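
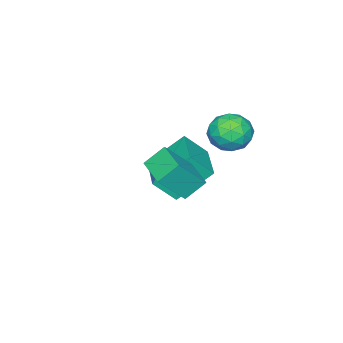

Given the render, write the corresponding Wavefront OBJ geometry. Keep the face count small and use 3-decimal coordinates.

v 1.143 1.098 0.9
v 2.12 0.534 2.158
v 0.453 1.583 1.653
v 1.431 1.018 2.911
v 2.009 2.442 0.829
v 2.987 1.877 2.087
v 1.32 2.926 1.582
v 2.297 2.362 2.84
v -2.6 -1.732 -2.064
v -3.671 -0.63 -0.59
v -1.085 -0.307 -2.028
v -2.156 0.795 -0.554
v -1.944 -2.455 -1.046
v -3.015 -1.353 0.428
v -0.429 -1.03 -1.01
v -1.5 0.072 0.464
v -2.939 1.491 1.987
v -2.316 2.034 1.426
v -1.764 1.266 3.074
v -1.141 1.809 2.513
v -1.91 2.249 2.976
v -2.635 2.388 2.304
v -1.445 0.912 2.196
v -2.17 1.051 1.524
v -1.392 1.676 1.556
v -1.68 2.503 2.037
v -2.4 0.797 2.463
v -2.688 1.624 2.944
v -2.73 1.782 1.611
v -1.35 1.518 2.889
v -1.801 1.776 3.161
v -1.435 2.096 2.831
v -2.918 1.99 2.127
v -2.552 2.31 1.797
v -2.313 2.436 2.708
v -1.528 0.99 2.703
v -1.162 1.31 2.373
v -2.645 1.204 1.669
v -2.279 1.524 1.339
v -1.767 0.864 1.792
v -1.821 1.891 1.358
v -1.131 1.759 1.997
v -1.309 1.231 1.81
v -1.736 1.313 1.415
v -1.99 2.377 1.641
v -1.3 2.245 2.28
v -1.751 2.503 2.551
v -2.178 2.585 2.156
v -1.447 2.167 1.717
v -2.78 1.055 2.22
v -2.09 0.923 2.859
v -1.902 0.715 2.344
v -2.329 0.797 1.949
v -2.949 1.541 2.503
v -2.259 1.409 3.142
v -2.344 1.987 3.085
v -2.771 2.069 2.69
v -2.633 1.133 2.783
f 2 4 1
f 5 2 1
f 1 4 3
f 3 5 1
f 2 8 4
f 6 2 5
f 6 8 2
f 4 8 3
f 7 5 3
f 3 8 7
f 7 6 5
f 8 6 7
f 10 12 9
f 13 10 9
f 9 12 11
f 11 13 9
f 10 16 12
f 14 10 13
f 14 16 10
f 12 16 11
f 15 13 11
f 11 16 15
f 15 14 13
f 16 14 15
f 17 54 33
f 54 28 57
f 33 57 22
f 54 57 33
f 17 33 29
f 33 22 34
f 29 34 18
f 33 34 29
f 17 29 38
f 29 18 39
f 38 39 24
f 29 39 38
f 17 38 50
f 38 24 53
f 50 53 27
f 38 53 50
f 17 50 54
f 50 27 58
f 54 58 28
f 50 58 54
f 18 34 45
f 34 22 48
f 45 48 26
f 34 48 45
f 22 57 35
f 57 28 56
f 35 56 21
f 57 56 35
f 28 58 55
f 58 27 51
f 55 51 19
f 58 51 55
f 27 53 52
f 53 24 40
f 52 40 23
f 53 40 52
f 24 39 44
f 39 18 41
f 44 41 25
f 39 41 44
f 20 46 32
f 46 26 47
f 32 47 21
f 46 47 32
f 20 32 30
f 32 21 31
f 30 31 19
f 32 31 30
f 20 30 37
f 30 19 36
f 37 36 23
f 30 36 37
f 20 37 42
f 37 23 43
f 42 43 25
f 37 43 42
f 20 42 46
f 42 25 49
f 46 49 26
f 42 49 46
f 21 47 35
f 47 26 48
f 35 48 22
f 47 48 35
f 19 31 55
f 31 21 56
f 55 56 28
f 31 56 55
f 23 36 52
f 36 19 51
f 52 51 27
f 36 51 52
f 25 43 44
f 43 23 40
f 44 40 24
f 43 40 44
f 26 49 45
f 49 25 41
f 45 41 18
f 49 41 45



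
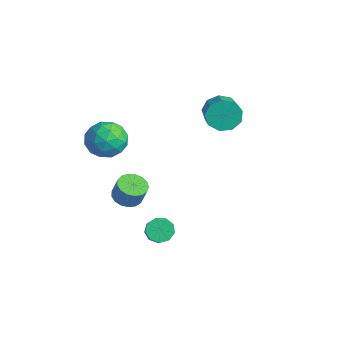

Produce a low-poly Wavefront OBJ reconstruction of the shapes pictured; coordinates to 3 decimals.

v 0.027 -1.519 -2.921
v 0.587 -1.352 -3.358
v 1.253 -1.694 -2.637
v 0.693 -1.861 -2.199
v 0.474 -0.961 -3.069
v 1.14 -1.303 -2.347
v 0.152 -0.831 -2.71
v 0.818 -1.174 -1.988
v -0.229 -1.023 -2.45
v 0.438 -1.366 -1.728
v -0.49 -1.447 -2.41
v 0.177 -1.789 -1.688
v -0.509 -1.905 -2.609
v 0.157 -2.247 -1.888
v -0.277 -2.182 -2.954
v 0.389 -2.524 -2.233
v 0.096 -2.148 -3.284
v 0.763 -2.491 -2.562
v 0.438 -1.821 -3.443
v 1.104 -2.163 -2.722
v -2.305 3.555 2.552
v -1.814 3.741 1.749
v -0.704 3.211 2.304
v -1.195 3.025 3.108
v -1.775 4.252 2.159
v -0.665 3.722 2.715
v -1.984 4.437 2.753
v -0.874 3.907 3.309
v -2.343 4.21 3.254
v -1.233 3.679 3.809
v -2.685 3.676 3.426
v -1.575 3.145 3.981
v -2.848 3.085 3.189
v -1.738 2.555 3.745
v -2.758 2.715 2.654
v -1.648 2.184 3.21
v -2.455 2.738 2.072
v -1.345 2.207 2.628
v -2.083 3.143 1.714
v -0.972 2.613 2.27
v -1.279 -2.549 -0.696
v -0.642 -2.147 -0.966
v -0.284 -2.009 0.086
v -0.921 -2.411 0.356
v -0.906 -1.875 -0.912
v -0.548 -1.737 0.14
v -1.256 -1.758 -0.808
v -0.897 -1.619 0.244
v -1.61 -1.821 -0.679
v -1.252 -1.683 0.373
v -1.889 -2.052 -0.554
v -1.531 -1.913 0.498
v -2.028 -2.396 -0.461
v -1.67 -2.258 0.591
v -1.996 -2.776 -0.422
v -1.638 -2.637 0.63
v -1.799 -3.103 -0.446
v -1.441 -2.965 0.606
v -1.483 -3.304 -0.527
v -1.125 -3.165 0.525
v -1.121 -3.332 -0.647
v -0.762 -3.193 0.405
v -0.794 -3.18 -0.778
v -0.436 -3.042 0.274
v -0.579 -2.884 -0.89
v -0.221 -2.746 0.162
v -0.524 -2.512 -0.958
v -0.166 -2.373 0.094
v -2.74 -1.931 3.344
v -2.082 -2.008 2.409
v -3.438 -3.612 2.991
v -2.78 -3.689 2.056
v -2.302 -3.716 3.097
v -1.87 -2.677 3.316
v -3.65 -2.943 2.084
v -3.218 -1.904 2.303
v -2.644 -2.633 1.631
v -1.811 -3.111 2.257
v -3.709 -2.509 3.143
v -2.876 -2.987 3.769
v -2.35 -1.822 2.908
v -3.17 -3.798 2.492
v -2.889 -3.814 3.104
v -2.502 -3.859 2.555
v -2.225 -2.215 3.441
v -1.838 -2.26 2.891
v -1.968 -3.264 3.295
v -3.682 -3.36 2.509
v -3.295 -3.405 1.959
v -3.018 -1.761 2.845
v -2.631 -1.806 2.296
v -3.552 -2.356 2.105
v -2.293 -2.235 1.901
v -2.703 -3.223 1.693
v -3.215 -2.784 1.71
v -2.961 -2.174 1.838
v -1.803 -2.515 2.269
v -2.214 -3.503 2.061
v -1.933 -3.519 2.673
v -1.679 -2.909 2.801
v -2.134 -2.883 1.811
v -3.306 -2.117 3.339
v -3.717 -3.105 3.131
v -3.841 -2.711 2.599
v -3.587 -2.101 2.727
v -2.817 -2.397 3.707
v -3.227 -3.385 3.499
v -2.559 -3.446 3.562
v -2.305 -2.836 3.69
v -3.386 -2.737 3.589
f 2 1 5
f 2 5 3
f 3 5 6
f 3 6 4
f 5 1 7
f 5 7 6
f 6 7 8
f 6 8 4
f 7 1 9
f 7 9 8
f 8 9 10
f 8 10 4
f 9 1 11
f 9 11 10
f 10 11 12
f 10 12 4
f 11 1 13
f 11 13 12
f 12 13 14
f 12 14 4
f 13 1 15
f 13 15 14
f 14 15 16
f 14 16 4
f 15 1 17
f 15 17 16
f 16 17 18
f 16 18 4
f 17 1 19
f 17 19 18
f 18 19 20
f 18 20 4
f 19 1 2
f 19 2 20
f 20 2 3
f 20 3 4
f 22 21 25
f 22 25 23
f 23 25 26
f 23 26 24
f 25 21 27
f 25 27 26
f 26 27 28
f 26 28 24
f 27 21 29
f 27 29 28
f 28 29 30
f 28 30 24
f 29 21 31
f 29 31 30
f 30 31 32
f 30 32 24
f 31 21 33
f 31 33 32
f 32 33 34
f 32 34 24
f 33 21 35
f 33 35 34
f 34 35 36
f 34 36 24
f 35 21 37
f 35 37 36
f 36 37 38
f 36 38 24
f 37 21 39
f 37 39 38
f 38 39 40
f 38 40 24
f 39 21 22
f 39 22 40
f 40 22 23
f 40 23 24
f 42 41 45
f 42 45 43
f 43 45 46
f 43 46 44
f 45 41 47
f 45 47 46
f 46 47 48
f 46 48 44
f 47 41 49
f 47 49 48
f 48 49 50
f 48 50 44
f 49 41 51
f 49 51 50
f 50 51 52
f 50 52 44
f 51 41 53
f 51 53 52
f 52 53 54
f 52 54 44
f 53 41 55
f 53 55 54
f 54 55 56
f 54 56 44
f 55 41 57
f 55 57 56
f 56 57 58
f 56 58 44
f 57 41 59
f 57 59 58
f 58 59 60
f 58 60 44
f 59 41 61
f 59 61 60
f 60 61 62
f 60 62 44
f 61 41 63
f 61 63 62
f 62 63 64
f 62 64 44
f 63 41 65
f 63 65 64
f 64 65 66
f 64 66 44
f 65 41 67
f 65 67 66
f 66 67 68
f 66 68 44
f 67 41 42
f 67 42 68
f 68 42 43
f 68 43 44
f 69 106 85
f 106 80 109
f 85 109 74
f 106 109 85
f 69 85 81
f 85 74 86
f 81 86 70
f 85 86 81
f 69 81 90
f 81 70 91
f 90 91 76
f 81 91 90
f 69 90 102
f 90 76 105
f 102 105 79
f 90 105 102
f 69 102 106
f 102 79 110
f 106 110 80
f 102 110 106
f 70 86 97
f 86 74 100
f 97 100 78
f 86 100 97
f 74 109 87
f 109 80 108
f 87 108 73
f 109 108 87
f 80 110 107
f 110 79 103
f 107 103 71
f 110 103 107
f 79 105 104
f 105 76 92
f 104 92 75
f 105 92 104
f 76 91 96
f 91 70 93
f 96 93 77
f 91 93 96
f 72 98 84
f 98 78 99
f 84 99 73
f 98 99 84
f 72 84 82
f 84 73 83
f 82 83 71
f 84 83 82
f 72 82 89
f 82 71 88
f 89 88 75
f 82 88 89
f 72 89 94
f 89 75 95
f 94 95 77
f 89 95 94
f 72 94 98
f 94 77 101
f 98 101 78
f 94 101 98
f 73 99 87
f 99 78 100
f 87 100 74
f 99 100 87
f 71 83 107
f 83 73 108
f 107 108 80
f 83 108 107
f 75 88 104
f 88 71 103
f 104 103 79
f 88 103 104
f 77 95 96
f 95 75 92
f 96 92 76
f 95 92 96
f 78 101 97
f 101 77 93
f 97 93 70
f 101 93 97



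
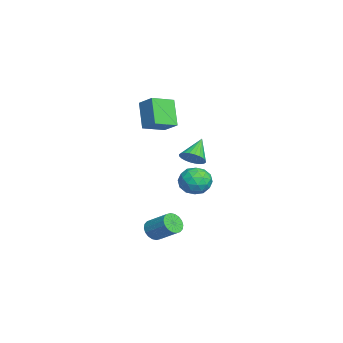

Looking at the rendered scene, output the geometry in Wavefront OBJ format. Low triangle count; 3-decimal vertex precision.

v -1.649 1.408 2.448
v -2.887 1.227 4.059
v -0.836 2.167 3.158
v -2.074 1.986 4.769
v -0.826 0.074 2.931
v -2.064 -0.107 4.542
v -0.013 0.833 3.641
v -1.251 0.652 5.252
v 2.113 2.977 1.657
v 2.615 2.785 2.289
v 0.947 3.563 2.763
v 2.708 3.089 2.225
v 2.709 3.375 2.074
v 2.62 3.602 1.861
v 2.453 3.733 1.616
v 2.235 3.749 1.377
v 1.998 3.647 1.181
v 1.778 3.444 1.058
v 1.61 3.169 1.025
v 1.518 2.865 1.089
v 1.516 2.579 1.24
v 1.605 2.352 1.454
v 1.772 2.221 1.698
v 1.99 2.205 1.937
v 2.227 2.307 2.133
v 2.447 2.51 2.257
v 0.217 4.114 -0.499
v 1.195 3.821 -0.891
v -0.455 2.559 -1.009
v 0.523 2.266 -1.401
v 0.373 2.361 -0.322
v 0.788 3.322 -0.007
v -0.048 3.058 -1.893
v 0.367 4.019 -1.578
v 1.031 3.168 -1.753
v 1.291 2.737 -0.782
v -0.551 3.643 -1.118
v -0.291 3.212 -0.147
v 0.765 4.104 -0.65
v -0.025 2.276 -1.25
v -0.113 2.332 -0.616
v 0.461 2.159 -0.846
v 0.526 3.811 -0.13
v 1.101 3.638 -0.361
v 0.617 2.78 -0.027
v -0.361 2.742 -1.539
v 0.214 2.569 -1.77
v 0.279 4.221 -1.054
v 0.853 4.048 -1.284
v 0.123 3.6 -1.873
v 1.243 3.548 -1.387
v 0.848 2.634 -1.687
v 0.513 3.099 -1.976
v 0.757 3.664 -1.791
v 1.396 3.294 -0.817
v 1.001 2.38 -1.117
v 0.913 2.436 -0.482
v 1.157 3.001 -0.297
v 1.3 2.911 -1.323
v -0.261 4 -0.783
v -0.656 3.086 -1.083
v -0.417 3.379 -1.603
v -0.173 3.944 -1.418
v -0.108 3.746 -0.213
v -0.503 2.832 -0.513
v -0.017 2.716 -0.109
v 0.227 3.281 0.076
v -0.56 3.469 -0.577
v 2.547 0.722 -3.998
v 2.915 0.148 -3.641
v 3.741 1.283 -2.665
v 3.373 1.858 -3.022
v 3.124 0.221 -3.903
v 3.95 1.357 -2.927
v 3.218 0.393 -4.183
v 4.044 1.529 -3.208
v 3.18 0.631 -4.427
v 4.006 1.767 -3.451
v 3.016 0.887 -4.586
v 3.842 2.022 -3.61
v 2.759 1.11 -4.629
v 3.585 2.245 -3.653
v 2.46 1.256 -4.546
v 3.286 2.392 -3.57
v 2.179 1.297 -4.355
v 3.005 2.432 -3.379
v 1.97 1.223 -4.093
v 2.796 2.359 -3.117
v 1.876 1.051 -3.812
v 2.702 2.187 -2.837
v 1.914 0.813 -3.569
v 2.74 1.949 -2.593
v 2.078 0.558 -3.41
v 2.904 1.693 -2.434
v 2.335 0.335 -3.367
v 3.161 1.47 -2.391
v 2.634 0.188 -3.45
v 3.46 1.324 -2.474
f 2 4 1
f 5 2 1
f 1 4 3
f 3 5 1
f 2 8 4
f 6 2 5
f 6 8 2
f 4 8 3
f 7 5 3
f 3 8 7
f 7 6 5
f 8 6 7
f 10 9 12
f 10 12 11
f 12 9 13
f 12 13 11
f 13 9 14
f 13 14 11
f 14 9 15
f 14 15 11
f 15 9 16
f 15 16 11
f 16 9 17
f 16 17 11
f 17 9 18
f 17 18 11
f 18 9 19
f 18 19 11
f 19 9 20
f 19 20 11
f 20 9 21
f 20 21 11
f 21 9 22
f 21 22 11
f 22 9 23
f 22 23 11
f 23 9 24
f 23 24 11
f 24 9 25
f 24 25 11
f 25 9 26
f 25 26 11
f 26 9 10
f 26 10 11
f 27 64 43
f 64 38 67
f 43 67 32
f 64 67 43
f 27 43 39
f 43 32 44
f 39 44 28
f 43 44 39
f 27 39 48
f 39 28 49
f 48 49 34
f 39 49 48
f 27 48 60
f 48 34 63
f 60 63 37
f 48 63 60
f 27 60 64
f 60 37 68
f 64 68 38
f 60 68 64
f 28 44 55
f 44 32 58
f 55 58 36
f 44 58 55
f 32 67 45
f 67 38 66
f 45 66 31
f 67 66 45
f 38 68 65
f 68 37 61
f 65 61 29
f 68 61 65
f 37 63 62
f 63 34 50
f 62 50 33
f 63 50 62
f 34 49 54
f 49 28 51
f 54 51 35
f 49 51 54
f 30 56 42
f 56 36 57
f 42 57 31
f 56 57 42
f 30 42 40
f 42 31 41
f 40 41 29
f 42 41 40
f 30 40 47
f 40 29 46
f 47 46 33
f 40 46 47
f 30 47 52
f 47 33 53
f 52 53 35
f 47 53 52
f 30 52 56
f 52 35 59
f 56 59 36
f 52 59 56
f 31 57 45
f 57 36 58
f 45 58 32
f 57 58 45
f 29 41 65
f 41 31 66
f 65 66 38
f 41 66 65
f 33 46 62
f 46 29 61
f 62 61 37
f 46 61 62
f 35 53 54
f 53 33 50
f 54 50 34
f 53 50 54
f 36 59 55
f 59 35 51
f 55 51 28
f 59 51 55
f 70 69 73
f 70 73 71
f 71 73 74
f 71 74 72
f 73 69 75
f 73 75 74
f 74 75 76
f 74 76 72
f 75 69 77
f 75 77 76
f 76 77 78
f 76 78 72
f 77 69 79
f 77 79 78
f 78 79 80
f 78 80 72
f 79 69 81
f 79 81 80
f 80 81 82
f 80 82 72
f 81 69 83
f 81 83 82
f 82 83 84
f 82 84 72
f 83 69 85
f 83 85 84
f 84 85 86
f 84 86 72
f 85 69 87
f 85 87 86
f 86 87 88
f 86 88 72
f 87 69 89
f 87 89 88
f 88 89 90
f 88 90 72
f 89 69 91
f 89 91 90
f 90 91 92
f 90 92 72
f 91 69 93
f 91 93 92
f 92 93 94
f 92 94 72
f 93 69 95
f 93 95 94
f 94 95 96
f 94 96 72
f 95 69 97
f 95 97 96
f 96 97 98
f 96 98 72
f 97 69 70
f 97 70 98
f 98 70 71
f 98 71 72



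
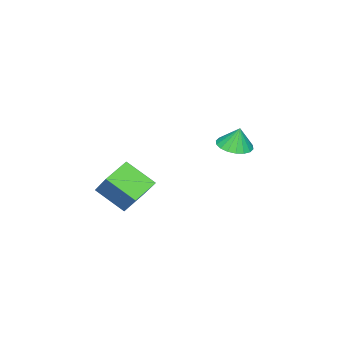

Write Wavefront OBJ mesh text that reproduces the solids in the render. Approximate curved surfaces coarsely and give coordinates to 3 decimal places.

v -2.323 2.033 -3.007
v -1.667 1.454 -2.845
v -2.397 2.267 -1.873
v -1.473 1.794 -2.903
v -1.446 2.181 -2.981
v -1.594 2.539 -3.064
v -1.886 2.797 -3.137
v -2.265 2.903 -3.183
v -2.655 2.837 -3.194
v -2.98 2.612 -3.169
v -3.174 2.272 -3.111
v -3.201 1.884 -3.033
v -3.053 1.526 -2.949
v -2.761 1.269 -2.877
v -2.382 1.162 -2.831
v -1.992 1.228 -2.819
v 2.243 0.098 -4.585
v 2.434 -1.33 -3.592
v 2.79 1.09 -3.264
v 2.98 -0.339 -2.27
v 3.62 -0.041 -5.05
v 3.81 -1.47 -4.056
v 4.166 0.95 -3.728
v 4.357 -0.478 -2.735
f 2 1 4
f 2 4 3
f 4 1 5
f 4 5 3
f 5 1 6
f 5 6 3
f 6 1 7
f 6 7 3
f 7 1 8
f 7 8 3
f 8 1 9
f 8 9 3
f 9 1 10
f 9 10 3
f 10 1 11
f 10 11 3
f 11 1 12
f 11 12 3
f 12 1 13
f 12 13 3
f 13 1 14
f 13 14 3
f 14 1 15
f 14 15 3
f 15 1 16
f 15 16 3
f 16 1 2
f 16 2 3
f 18 20 17
f 21 18 17
f 17 20 19
f 19 21 17
f 18 24 20
f 22 18 21
f 22 24 18
f 20 24 19
f 23 21 19
f 19 24 23
f 23 22 21
f 24 22 23



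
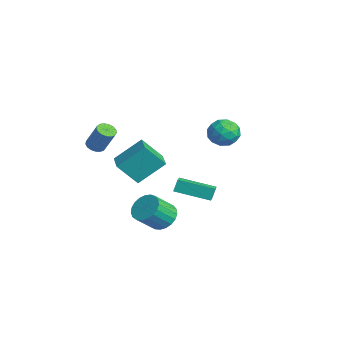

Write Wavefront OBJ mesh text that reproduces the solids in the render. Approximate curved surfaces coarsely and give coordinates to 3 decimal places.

v -3.998 -3.922 0.014
v -3.531 -4.316 -0.088
v -2.794 -3.832 1.424
v -3.262 -3.438 1.526
v -3.439 -4.063 -0.213
v -2.702 -3.579 1.298
v -3.476 -3.778 -0.287
v -2.739 -3.294 1.225
v -3.632 -3.526 -0.291
v -2.895 -3.042 1.22
v -3.872 -3.365 -0.226
v -3.136 -2.88 1.286
v -4.142 -3.331 -0.105
v -3.405 -2.847 1.406
v -4.378 -3.433 0.042
v -3.641 -2.948 1.554
v -4.527 -3.647 0.184
v -3.79 -3.162 1.695
v -4.556 -3.924 0.286
v -3.819 -3.439 1.798
v -4.456 -4.2 0.326
v -3.719 -3.716 1.838
v -4.252 -4.413 0.295
v -3.515 -3.929 1.807
v -3.99 -4.514 0.199
v -3.253 -4.03 1.711
v -3.729 -4.479 0.061
v -2.992 -3.994 1.573
v -1.154 3.79 1.124
v -0.287 3.331 1.439
v -1.993 2.369 1.361
v -1.126 1.91 1.676
v -1.563 2.639 2.258
v -1.045 3.517 2.112
v -1.235 2.183 0.688
v -0.717 3.061 0.542
v -0.337 2.338 1.169
v -0.54 2.619 2.139
v -1.74 3.081 0.661
v -1.943 3.362 1.631
v -0.647 3.685 1.261
v -1.633 2.015 1.539
v -1.89 2.443 1.882
v -1.38 2.173 2.067
v -1.092 3.795 1.656
v -0.583 3.525 1.841
v -1.333 3.118 2.323
v -1.697 2.175 0.959
v -1.188 1.905 1.144
v -0.9 3.527 0.733
v -0.39 3.257 0.918
v -0.947 2.582 0.477
v -0.167 2.832 1.287
v -0.66 1.996 1.426
v -0.724 2.157 0.846
v -0.419 2.673 0.76
v -0.286 2.997 1.857
v -0.779 2.162 1.997
v -1.036 2.59 2.339
v -0.731 3.106 2.253
v -0.315 2.413 1.699
v -1.501 3.538 0.803
v -1.994 2.703 0.943
v -1.549 2.594 0.547
v -1.244 3.11 0.461
v -1.62 3.704 1.374
v -2.113 2.868 1.513
v -1.861 3.027 2.04
v -1.556 3.543 1.954
v -1.965 3.287 1.101
v 3.523 -2.125 -2.203
v 4.388 -2.225 -2.582
v 4.742 -3.355 -1.477
v 3.877 -3.255 -1.097
v 4.448 -1.942 -2.313
v 4.803 -3.072 -1.207
v 4.349 -1.691 -2.025
v 4.704 -2.821 -0.919
v 4.107 -1.515 -1.767
v 4.461 -2.645 -0.661
v 3.763 -1.445 -1.585
v 4.118 -2.575 -0.479
v 3.378 -1.492 -1.51
v 3.733 -2.622 -0.404
v 3.018 -1.648 -1.554
v 3.373 -2.778 -0.448
v 2.746 -1.887 -1.711
v 3.1 -3.017 -0.605
v 2.607 -2.167 -1.952
v 2.962 -3.297 -0.847
v 2.627 -2.44 -2.238
v 2.982 -3.57 -1.132
v 2.802 -2.658 -2.517
v 3.156 -3.788 -1.411
v 3.101 -2.785 -2.741
v 3.456 -3.914 -1.636
v 3.473 -2.797 -2.873
v 3.828 -3.926 -1.767
v 3.854 -2.693 -2.889
v 4.209 -3.822 -1.783
v 4.178 -2.49 -2.786
v 4.532 -3.62 -1.68
v -2.185 -3.323 -0.288
v -2.02 -1.739 1.081
v -1.909 -2.17 -1.655
v -1.743 -0.586 -0.286
v -0.757 -3.554 -0.194
v -0.591 -1.97 1.175
v -0.48 -2.401 -1.561
v -0.315 -0.817 -0.192
v 2.307 -1.094 -0.814
v 2.177 -0.809 -0.045
v 3.262 0.738 -1.332
v 3.132 1.023 -0.563
v 3.028 -1.403 -0.577
v 2.898 -1.118 0.192
v 3.983 0.429 -1.095
v 3.853 0.714 -0.326
f 2 1 5
f 2 5 3
f 3 5 6
f 3 6 4
f 5 1 7
f 5 7 6
f 6 7 8
f 6 8 4
f 7 1 9
f 7 9 8
f 8 9 10
f 8 10 4
f 9 1 11
f 9 11 10
f 10 11 12
f 10 12 4
f 11 1 13
f 11 13 12
f 12 13 14
f 12 14 4
f 13 1 15
f 13 15 14
f 14 15 16
f 14 16 4
f 15 1 17
f 15 17 16
f 16 17 18
f 16 18 4
f 17 1 19
f 17 19 18
f 18 19 20
f 18 20 4
f 19 1 21
f 19 21 20
f 20 21 22
f 20 22 4
f 21 1 23
f 21 23 22
f 22 23 24
f 22 24 4
f 23 1 25
f 23 25 24
f 24 25 26
f 24 26 4
f 25 1 27
f 25 27 26
f 26 27 28
f 26 28 4
f 27 1 2
f 27 2 28
f 28 2 3
f 28 3 4
f 29 66 45
f 66 40 69
f 45 69 34
f 66 69 45
f 29 45 41
f 45 34 46
f 41 46 30
f 45 46 41
f 29 41 50
f 41 30 51
f 50 51 36
f 41 51 50
f 29 50 62
f 50 36 65
f 62 65 39
f 50 65 62
f 29 62 66
f 62 39 70
f 66 70 40
f 62 70 66
f 30 46 57
f 46 34 60
f 57 60 38
f 46 60 57
f 34 69 47
f 69 40 68
f 47 68 33
f 69 68 47
f 40 70 67
f 70 39 63
f 67 63 31
f 70 63 67
f 39 65 64
f 65 36 52
f 64 52 35
f 65 52 64
f 36 51 56
f 51 30 53
f 56 53 37
f 51 53 56
f 32 58 44
f 58 38 59
f 44 59 33
f 58 59 44
f 32 44 42
f 44 33 43
f 42 43 31
f 44 43 42
f 32 42 49
f 42 31 48
f 49 48 35
f 42 48 49
f 32 49 54
f 49 35 55
f 54 55 37
f 49 55 54
f 32 54 58
f 54 37 61
f 58 61 38
f 54 61 58
f 33 59 47
f 59 38 60
f 47 60 34
f 59 60 47
f 31 43 67
f 43 33 68
f 67 68 40
f 43 68 67
f 35 48 64
f 48 31 63
f 64 63 39
f 48 63 64
f 37 55 56
f 55 35 52
f 56 52 36
f 55 52 56
f 38 61 57
f 61 37 53
f 57 53 30
f 61 53 57
f 72 71 75
f 72 75 73
f 73 75 76
f 73 76 74
f 75 71 77
f 75 77 76
f 76 77 78
f 76 78 74
f 77 71 79
f 77 79 78
f 78 79 80
f 78 80 74
f 79 71 81
f 79 81 80
f 80 81 82
f 80 82 74
f 81 71 83
f 81 83 82
f 82 83 84
f 82 84 74
f 83 71 85
f 83 85 84
f 84 85 86
f 84 86 74
f 85 71 87
f 85 87 86
f 86 87 88
f 86 88 74
f 87 71 89
f 87 89 88
f 88 89 90
f 88 90 74
f 89 71 91
f 89 91 90
f 90 91 92
f 90 92 74
f 91 71 93
f 91 93 92
f 92 93 94
f 92 94 74
f 93 71 95
f 93 95 94
f 94 95 96
f 94 96 74
f 95 71 97
f 95 97 96
f 96 97 98
f 96 98 74
f 97 71 99
f 97 99 98
f 98 99 100
f 98 100 74
f 99 71 101
f 99 101 100
f 100 101 102
f 100 102 74
f 101 71 72
f 101 72 102
f 102 72 73
f 102 73 74
f 104 106 103
f 107 104 103
f 103 106 105
f 105 107 103
f 104 110 106
f 108 104 107
f 108 110 104
f 106 110 105
f 109 107 105
f 105 110 109
f 109 108 107
f 110 108 109
f 112 114 111
f 115 112 111
f 111 114 113
f 113 115 111
f 112 118 114
f 116 112 115
f 116 118 112
f 114 118 113
f 117 115 113
f 113 118 117
f 117 116 115
f 118 116 117



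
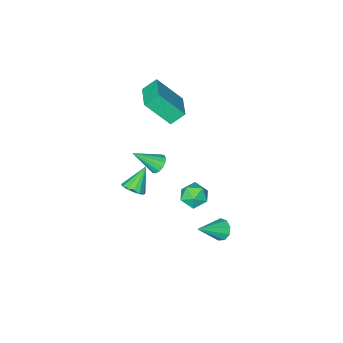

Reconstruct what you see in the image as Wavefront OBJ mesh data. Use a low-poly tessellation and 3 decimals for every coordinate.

v -2.976 3.739 -3.61
v -2.587 4.001 -4.157
v -1.404 3.621 -2.55
v -2.75 4.37 -3.874
v -3.019 4.444 -3.468
v -3.267 4.188 -3.128
v -3.379 3.722 -3.014
v -3.303 3.264 -3.179
v -3.073 3.029 -3.546
v -2.798 3.126 -3.943
v -2.606 3.51 -4.184
v -1.41 -2.462 -4.23
v -0.955 -3.012 -3.941
v -2.53 -2.718 -2.95
v -0.832 -2.675 -3.767
v -0.865 -2.281 -3.716
v -1.043 -1.936 -3.803
v -1.32 -1.731 -4.005
v -1.62 -1.722 -4.266
v -1.864 -1.912 -4.518
v -1.987 -2.249 -4.693
v -1.954 -2.643 -4.743
v -1.776 -2.988 -4.656
v -1.499 -3.193 -4.455
v -1.199 -3.202 -4.193
v -1.069 0.494 1.143
v -0.716 0.294 0.635
v 0.129 -0.274 2.277
v -0.594 0.598 0.712
v -0.599 0.874 0.904
v -0.73 1.048 1.16
v -0.952 1.074 1.412
v -1.205 0.944 1.591
v -1.422 0.694 1.651
v -1.544 0.39 1.574
v -1.539 0.114 1.382
v -1.408 -0.06 1.125
v -1.186 -0.086 0.874
v -0.933 0.044 0.694
v -2.978 -3.603 3.527
v -3.759 -3.282 4.248
v -4.021 -2.54 1.922
v -4.802 -2.218 2.642
v -2.018 -2.102 3.898
v -2.799 -1.78 4.618
v -3.061 -1.038 2.292
v -3.842 -0.717 3.013
v -1.395 4.447 0.942
v -0.662 4.192 0.52
v -1.598 3.108 1.4
v -0.865 2.853 0.978
v -0.807 3.378 1.686
v -0.682 4.205 1.403
v -1.578 3.095 0.517
v -1.453 3.922 0.234
v -0.776 3.356 0.257
v -0.299 3.531 0.98
v -1.961 3.769 0.94
v -1.484 3.944 1.663
f 2 1 4
f 2 4 3
f 4 1 5
f 4 5 3
f 5 1 6
f 5 6 3
f 6 1 7
f 6 7 3
f 7 1 8
f 7 8 3
f 8 1 9
f 8 9 3
f 9 1 10
f 9 10 3
f 10 1 11
f 10 11 3
f 11 1 2
f 11 2 3
f 13 12 15
f 13 15 14
f 15 12 16
f 15 16 14
f 16 12 17
f 16 17 14
f 17 12 18
f 17 18 14
f 18 12 19
f 18 19 14
f 19 12 20
f 19 20 14
f 20 12 21
f 20 21 14
f 21 12 22
f 21 22 14
f 22 12 23
f 22 23 14
f 23 12 24
f 23 24 14
f 24 12 25
f 24 25 14
f 25 12 13
f 25 13 14
f 27 26 29
f 27 29 28
f 29 26 30
f 29 30 28
f 30 26 31
f 30 31 28
f 31 26 32
f 31 32 28
f 32 26 33
f 32 33 28
f 33 26 34
f 33 34 28
f 34 26 35
f 34 35 28
f 35 26 36
f 35 36 28
f 36 26 37
f 36 37 28
f 37 26 38
f 37 38 28
f 38 26 39
f 38 39 28
f 39 26 27
f 39 27 28
f 41 43 40
f 44 41 40
f 40 43 42
f 42 44 40
f 41 47 43
f 45 41 44
f 45 47 41
f 43 47 42
f 46 44 42
f 42 47 46
f 46 45 44
f 47 45 46
f 48 59 53
f 48 53 49
f 48 49 55
f 48 55 58
f 48 58 59
f 49 53 57
f 53 59 52
f 59 58 50
f 58 55 54
f 55 49 56
f 51 57 52
f 51 52 50
f 51 50 54
f 51 54 56
f 51 56 57
f 52 57 53
f 50 52 59
f 54 50 58
f 56 54 55
f 57 56 49



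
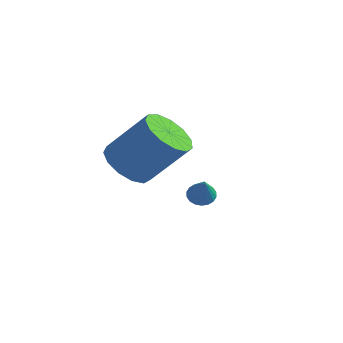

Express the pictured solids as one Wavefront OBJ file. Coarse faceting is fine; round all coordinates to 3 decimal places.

v 1.328 1.57 -3.028
v 1.769 1.72 -3.258
v 2.092 0.97 -1.952
v 1.718 1.9 -3.122
v 1.59 2.014 -2.967
v 1.41 2.041 -2.824
v 1.214 1.975 -2.722
v 1.04 1.828 -2.68
v 0.923 1.63 -2.707
v 0.886 1.42 -2.798
v 0.937 1.24 -2.934
v 1.065 1.126 -3.089
v 1.245 1.099 -3.232
v 1.441 1.166 -3.334
v 1.615 1.312 -3.376
v 1.732 1.51 -3.349
v 2.033 -2.397 -0.11
v 2.597 -1.917 -0.766
v 3.712 -1.123 0.773
v 3.147 -1.603 1.43
v 2.177 -1.573 -0.639
v 3.291 -0.779 0.9
v 1.71 -1.491 -0.344
v 2.825 -0.697 1.195
v 1.347 -1.696 0.026
v 2.461 -0.902 1.565
v 1.2 -2.124 0.352
v 2.315 -1.33 1.892
v 1.319 -2.639 0.532
v 2.433 -1.845 2.072
v 1.664 -3.077 0.508
v 2.778 -2.282 2.048
v 2.126 -3.299 0.288
v 3.24 -2.504 1.828
v 2.558 -3.235 -0.058
v 3.673 -2.44 1.481
v 2.824 -2.905 -0.421
v 3.939 -2.11 1.119
v 2.838 -2.413 -0.685
v 3.953 -1.619 0.855
f 2 1 4
f 2 4 3
f 4 1 5
f 4 5 3
f 5 1 6
f 5 6 3
f 6 1 7
f 6 7 3
f 7 1 8
f 7 8 3
f 8 1 9
f 8 9 3
f 9 1 10
f 9 10 3
f 10 1 11
f 10 11 3
f 11 1 12
f 11 12 3
f 12 1 13
f 12 13 3
f 13 1 14
f 13 14 3
f 14 1 15
f 14 15 3
f 15 1 16
f 15 16 3
f 16 1 2
f 16 2 3
f 18 17 21
f 18 21 19
f 19 21 22
f 19 22 20
f 21 17 23
f 21 23 22
f 22 23 24
f 22 24 20
f 23 17 25
f 23 25 24
f 24 25 26
f 24 26 20
f 25 17 27
f 25 27 26
f 26 27 28
f 26 28 20
f 27 17 29
f 27 29 28
f 28 29 30
f 28 30 20
f 29 17 31
f 29 31 30
f 30 31 32
f 30 32 20
f 31 17 33
f 31 33 32
f 32 33 34
f 32 34 20
f 33 17 35
f 33 35 34
f 34 35 36
f 34 36 20
f 35 17 37
f 35 37 36
f 36 37 38
f 36 38 20
f 37 17 39
f 37 39 38
f 38 39 40
f 38 40 20
f 39 17 18
f 39 18 40
f 40 18 19
f 40 19 20



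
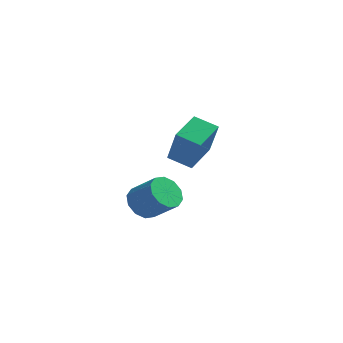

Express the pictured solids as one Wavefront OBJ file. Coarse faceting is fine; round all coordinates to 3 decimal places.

v 1.59 2.74 -2.512
v 2.09 2.214 -1.12
v 1.804 3.992 -2.116
v 2.304 3.466 -0.724
v 2.496 2.694 -2.856
v 2.996 2.168 -1.464
v 2.71 3.946 -2.46
v 3.21 3.42 -1.068
v 2.014 -0.714 -3.055
v 2.439 -0.789 -3.593
v 3.351 -1.001 -2.843
v 2.926 -0.926 -2.305
v 2.441 -0.378 -3.48
v 3.354 -0.59 -2.73
v 2.28 -0.095 -3.204
v 3.193 -0.308 -2.454
v 2.018 -0.049 -2.871
v 2.93 -0.261 -2.121
v 1.754 -0.256 -2.609
v 2.666 -0.469 -1.859
v 1.589 -0.639 -2.517
v 2.501 -0.851 -1.767
v 1.586 -1.05 -2.63
v 2.499 -1.262 -1.88
v 1.747 -1.332 -2.906
v 2.66 -1.545 -2.156
v 2.01 -1.379 -3.239
v 2.922 -1.591 -2.489
v 2.274 -1.171 -3.501
v 3.186 -1.384 -2.751
f 2 4 1
f 5 2 1
f 1 4 3
f 3 5 1
f 2 8 4
f 6 2 5
f 6 8 2
f 4 8 3
f 7 5 3
f 3 8 7
f 7 6 5
f 8 6 7
f 10 9 13
f 10 13 11
f 11 13 14
f 11 14 12
f 13 9 15
f 13 15 14
f 14 15 16
f 14 16 12
f 15 9 17
f 15 17 16
f 16 17 18
f 16 18 12
f 17 9 19
f 17 19 18
f 18 19 20
f 18 20 12
f 19 9 21
f 19 21 20
f 20 21 22
f 20 22 12
f 21 9 23
f 21 23 22
f 22 23 24
f 22 24 12
f 23 9 25
f 23 25 24
f 24 25 26
f 24 26 12
f 25 9 27
f 25 27 26
f 26 27 28
f 26 28 12
f 27 9 29
f 27 29 28
f 28 29 30
f 28 30 12
f 29 9 10
f 29 10 30
f 30 10 11
f 30 11 12



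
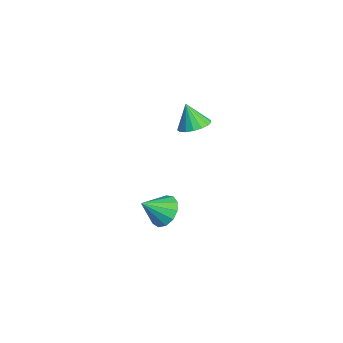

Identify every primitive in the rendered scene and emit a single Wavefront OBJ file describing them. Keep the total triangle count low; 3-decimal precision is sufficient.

v 3.597 2.787 2.997
v 4.424 2.476 3.319
v 2.963 2.513 4.363
v 4.431 2.916 3.411
v 4.248 3.327 3.408
v 3.915 3.614 3.311
v 3.51 3.712 3.142
v 3.124 3.597 2.94
v 2.847 3.298 2.752
v 2.742 2.881 2.619
v 2.832 2.442 2.573
v 3.098 2.083 2.624
v 3.478 1.885 2.761
v 3.885 1.894 2.952
v 4.227 2.107 3.153
v 3.741 1.064 -3.73
v 4.746 0.846 -4.025
v 3.779 -0.244 -2.63
v 4.784 1.234 -3.565
v 4.491 1.568 -3.158
v 3.96 1.742 -2.932
v 3.359 1.701 -2.96
v 2.879 1.458 -3.232
v 2.673 1.089 -3.663
v 2.806 0.713 -4.115
v 3.235 0.448 -4.445
v 3.825 0.379 -4.548
v 4.388 0.527 -4.391
f 2 1 4
f 2 4 3
f 4 1 5
f 4 5 3
f 5 1 6
f 5 6 3
f 6 1 7
f 6 7 3
f 7 1 8
f 7 8 3
f 8 1 9
f 8 9 3
f 9 1 10
f 9 10 3
f 10 1 11
f 10 11 3
f 11 1 12
f 11 12 3
f 12 1 13
f 12 13 3
f 13 1 14
f 13 14 3
f 14 1 15
f 14 15 3
f 15 1 2
f 15 2 3
f 17 16 19
f 17 19 18
f 19 16 20
f 19 20 18
f 20 16 21
f 20 21 18
f 21 16 22
f 21 22 18
f 22 16 23
f 22 23 18
f 23 16 24
f 23 24 18
f 24 16 25
f 24 25 18
f 25 16 26
f 25 26 18
f 26 16 27
f 26 27 18
f 27 16 28
f 27 28 18
f 28 16 17
f 28 17 18



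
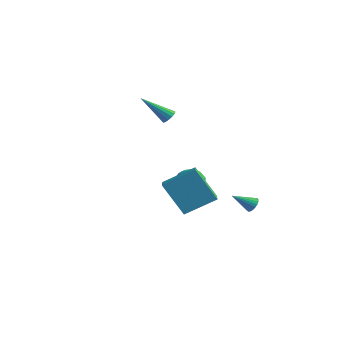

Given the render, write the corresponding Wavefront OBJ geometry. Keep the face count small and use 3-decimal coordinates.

v 2.172 -2.972 1.041
v 3.21 -1.641 1.978
v 1.218 -1.934 0.625
v 2.256 -0.603 1.562
v 3.344 -2.617 -0.762
v 4.382 -1.286 0.175
v 2.39 -1.579 -1.178
v 3.428 -0.248 -0.241
v 2.809 3.291 -2.269
v 3.185 3.298 -1.925
v 2.131 2.389 -1.511
v 3.058 3.453 -1.855
v 2.888 3.579 -1.856
v 2.704 3.656 -1.929
v 2.539 3.67 -2.061
v 2.42 3.618 -2.229
v 2.369 3.509 -2.404
v 2.393 3.363 -2.556
v 2.49 3.204 -2.658
v 2.642 3.061 -2.693
v 2.823 2.957 -2.654
v 3.001 2.91 -2.55
v 3.147 2.93 -2.397
v 3.234 3.012 -2.221
v 3.247 3.142 -2.055
v -1.058 3.636 -1.452
v -0.72 3.2 -2.155
v -1.7 2.42 -1.005
v -1.362 1.984 -1.708
v -0.822 2.266 -1.055
v -0.424 3.017 -1.331
v -1.996 2.603 -1.829
v -1.598 3.354 -2.105
v -1.299 2.561 -2.388
v -0.574 2.353 -1.909
v -1.846 3.267 -1.251
v -1.121 3.059 -0.772
v -0.832 3.525 -1.842
v -1.588 2.095 -1.318
v -1.27 2.261 -0.934
v -1.071 2.004 -1.347
v -0.658 3.418 -1.358
v -0.46 3.161 -1.771
v -0.52 2.612 -1.125
v -1.96 2.459 -1.389
v -1.762 2.202 -1.802
v -1.349 3.616 -1.813
v -1.15 3.359 -2.226
v -1.9 3.008 -2.035
v -0.974 2.893 -2.392
v -1.352 2.178 -2.13
v -1.724 2.542 -2.201
v -1.491 2.984 -2.363
v -0.548 2.77 -2.111
v -0.926 2.056 -1.849
v -0.608 2.221 -1.465
v -0.374 2.663 -1.627
v -0.889 2.395 -2.248
v -1.494 3.564 -1.311
v -1.872 2.85 -1.049
v -2.046 2.957 -1.533
v -1.812 3.399 -1.695
v -1.068 3.442 -1.03
v -1.446 2.727 -0.768
v -0.929 2.636 -0.797
v -0.696 3.078 -0.959
v -1.531 3.225 -0.912
v -3.231 3.293 2.544
v -2.978 3.525 2.921
v -4.369 2.267 3.936
v -3.184 3.682 2.869
v -3.402 3.736 2.73
v -3.574 3.67 2.541
v -3.655 3.504 2.353
v -3.621 3.28 2.216
v -3.484 3.061 2.166
v -3.278 2.903 2.218
v -3.06 2.85 2.357
v -2.888 2.915 2.546
v -2.808 3.082 2.735
v -2.841 3.305 2.872
f 2 4 1
f 5 2 1
f 1 4 3
f 3 5 1
f 2 8 4
f 6 2 5
f 6 8 2
f 4 8 3
f 7 5 3
f 3 8 7
f 7 6 5
f 8 6 7
f 10 9 12
f 10 12 11
f 12 9 13
f 12 13 11
f 13 9 14
f 13 14 11
f 14 9 15
f 14 15 11
f 15 9 16
f 15 16 11
f 16 9 17
f 16 17 11
f 17 9 18
f 17 18 11
f 18 9 19
f 18 19 11
f 19 9 20
f 19 20 11
f 20 9 21
f 20 21 11
f 21 9 22
f 21 22 11
f 22 9 23
f 22 23 11
f 23 9 24
f 23 24 11
f 24 9 25
f 24 25 11
f 25 9 10
f 25 10 11
f 26 63 42
f 63 37 66
f 42 66 31
f 63 66 42
f 26 42 38
f 42 31 43
f 38 43 27
f 42 43 38
f 26 38 47
f 38 27 48
f 47 48 33
f 38 48 47
f 26 47 59
f 47 33 62
f 59 62 36
f 47 62 59
f 26 59 63
f 59 36 67
f 63 67 37
f 59 67 63
f 27 43 54
f 43 31 57
f 54 57 35
f 43 57 54
f 31 66 44
f 66 37 65
f 44 65 30
f 66 65 44
f 37 67 64
f 67 36 60
f 64 60 28
f 67 60 64
f 36 62 61
f 62 33 49
f 61 49 32
f 62 49 61
f 33 48 53
f 48 27 50
f 53 50 34
f 48 50 53
f 29 55 41
f 55 35 56
f 41 56 30
f 55 56 41
f 29 41 39
f 41 30 40
f 39 40 28
f 41 40 39
f 29 39 46
f 39 28 45
f 46 45 32
f 39 45 46
f 29 46 51
f 46 32 52
f 51 52 34
f 46 52 51
f 29 51 55
f 51 34 58
f 55 58 35
f 51 58 55
f 30 56 44
f 56 35 57
f 44 57 31
f 56 57 44
f 28 40 64
f 40 30 65
f 64 65 37
f 40 65 64
f 32 45 61
f 45 28 60
f 61 60 36
f 45 60 61
f 34 52 53
f 52 32 49
f 53 49 33
f 52 49 53
f 35 58 54
f 58 34 50
f 54 50 27
f 58 50 54
f 69 68 71
f 69 71 70
f 71 68 72
f 71 72 70
f 72 68 73
f 72 73 70
f 73 68 74
f 73 74 70
f 74 68 75
f 74 75 70
f 75 68 76
f 75 76 70
f 76 68 77
f 76 77 70
f 77 68 78
f 77 78 70
f 78 68 79
f 78 79 70
f 79 68 80
f 79 80 70
f 80 68 81
f 80 81 70
f 81 68 69
f 81 69 70



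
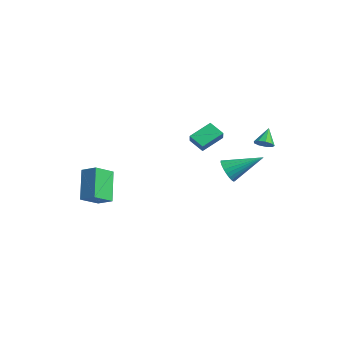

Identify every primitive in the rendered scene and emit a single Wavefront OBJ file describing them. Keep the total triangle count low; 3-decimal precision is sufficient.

v 1.013 2.564 -0.581
v 1.589 2.589 -1.15
v 1.967 4.236 0.461
v 1.375 2.787 -1.271
v 1.105 2.951 -1.287
v 0.821 3.056 -1.195
v 0.566 3.086 -1.01
v 0.38 3.036 -0.76
v 0.29 2.915 -0.483
v 0.309 2.74 -0.22
v 0.436 2.538 -0.013
v 0.651 2.34 0.108
v 0.921 2.176 0.124
v 1.205 2.071 0.033
v 1.459 2.041 -0.152
v 1.646 2.091 -0.402
v 1.736 2.212 -0.68
v 1.716 2.387 -0.942
v 3.826 3.083 2.433
v 4.195 3.51 2.349
v 3.334 3.677 3.287
v 3.877 3.563 2.129
v 3.535 3.392 2.052
v 3.33 3.076 2.153
v 3.356 2.764 2.385
v 3.603 2.601 2.64
v 3.953 2.664 2.798
v 4.244 2.923 2.786
v 4.34 3.257 2.608
v -3.643 -2.856 -1.494
v -3.377 -4.063 -0.796
v -2.792 -2.418 -1.063
v -2.525 -3.626 -0.365
v -2.475 -3.534 -3.115
v -2.208 -4.742 -2.417
v -1.623 -3.097 -2.684
v -1.357 -4.304 -1.986
v 0.777 1.13 1.155
v -0.041 0.804 1.689
v 0.705 2.438 1.843
v -0.113 2.113 2.376
v 1.273 0.847 1.744
v 0.455 0.522 2.277
v 1.201 2.156 2.431
v 0.383 1.83 2.965
f 2 1 4
f 2 4 3
f 4 1 5
f 4 5 3
f 5 1 6
f 5 6 3
f 6 1 7
f 6 7 3
f 7 1 8
f 7 8 3
f 8 1 9
f 8 9 3
f 9 1 10
f 9 10 3
f 10 1 11
f 10 11 3
f 11 1 12
f 11 12 3
f 12 1 13
f 12 13 3
f 13 1 14
f 13 14 3
f 14 1 15
f 14 15 3
f 15 1 16
f 15 16 3
f 16 1 17
f 16 17 3
f 17 1 18
f 17 18 3
f 18 1 2
f 18 2 3
f 20 19 22
f 20 22 21
f 22 19 23
f 22 23 21
f 23 19 24
f 23 24 21
f 24 19 25
f 24 25 21
f 25 19 26
f 25 26 21
f 26 19 27
f 26 27 21
f 27 19 28
f 27 28 21
f 28 19 29
f 28 29 21
f 29 19 20
f 29 20 21
f 31 33 30
f 34 31 30
f 30 33 32
f 32 34 30
f 31 37 33
f 35 31 34
f 35 37 31
f 33 37 32
f 36 34 32
f 32 37 36
f 36 35 34
f 37 35 36
f 39 41 38
f 42 39 38
f 38 41 40
f 40 42 38
f 39 45 41
f 43 39 42
f 43 45 39
f 41 45 40
f 44 42 40
f 40 45 44
f 44 43 42
f 45 43 44



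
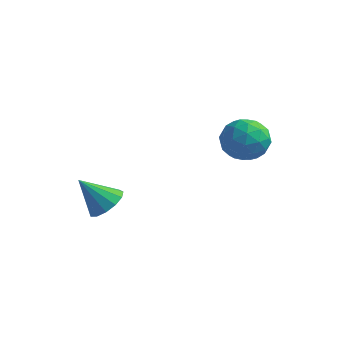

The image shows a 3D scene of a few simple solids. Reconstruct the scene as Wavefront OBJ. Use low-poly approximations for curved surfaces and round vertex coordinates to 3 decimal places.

v -3.372 -2.068 -1.996
v -2.89 -1.586 -1.472
v -4.368 -2.432 -0.744
v -3.228 -1.292 -1.655
v -3.612 -1.244 -1.947
v -3.92 -1.458 -2.254
v -4.054 -1.865 -2.479
v -3.971 -2.338 -2.551
v -3.699 -2.724 -2.446
v -3.322 -2.903 -2.198
v -2.962 -2.816 -1.886
v -2.732 -2.492 -1.609
v -2.705 -2.034 -1.454
v 1.331 1.709 1.709
v 2.007 0.922 1.539
v 0.113 0.838 0.901
v 0.789 0.051 0.731
v 0.452 0.253 1.706
v 1.204 0.791 2.206
v 0.916 0.969 0.234
v 1.668 1.507 0.734
v 1.751 0.464 0.628
v 1.464 0.022 1.538
v 0.656 1.738 0.902
v 0.369 1.296 1.812
v 1.775 1.392 1.695
v 0.345 0.368 0.745
v 0.146 0.486 1.318
v 0.543 0.024 1.219
v 1.304 1.315 2.087
v 1.701 0.853 1.987
v 0.787 0.459 2.085
v 0.419 0.907 0.453
v 0.816 0.445 0.353
v 1.577 1.736 1.221
v 1.974 1.274 1.122
v 1.333 1.301 0.355
v 2.022 0.661 1.06
v 1.307 0.148 0.585
v 1.381 0.688 0.293
v 1.823 1.005 0.586
v 1.854 0.401 1.594
v 1.138 -0.112 1.119
v 0.94 0.007 1.693
v 1.382 0.324 1.986
v 1.703 0.131 1.059
v 0.982 1.872 1.321
v 0.266 1.359 0.846
v 0.738 1.436 0.454
v 1.18 1.753 0.747
v 0.813 1.612 1.855
v 0.098 1.099 1.38
v 0.297 0.755 1.854
v 0.739 1.072 2.147
v 0.417 1.629 1.381
f 2 1 4
f 2 4 3
f 4 1 5
f 4 5 3
f 5 1 6
f 5 6 3
f 6 1 7
f 6 7 3
f 7 1 8
f 7 8 3
f 8 1 9
f 8 9 3
f 9 1 10
f 9 10 3
f 10 1 11
f 10 11 3
f 11 1 12
f 11 12 3
f 12 1 13
f 12 13 3
f 13 1 2
f 13 2 3
f 14 51 30
f 51 25 54
f 30 54 19
f 51 54 30
f 14 30 26
f 30 19 31
f 26 31 15
f 30 31 26
f 14 26 35
f 26 15 36
f 35 36 21
f 26 36 35
f 14 35 47
f 35 21 50
f 47 50 24
f 35 50 47
f 14 47 51
f 47 24 55
f 51 55 25
f 47 55 51
f 15 31 42
f 31 19 45
f 42 45 23
f 31 45 42
f 19 54 32
f 54 25 53
f 32 53 18
f 54 53 32
f 25 55 52
f 55 24 48
f 52 48 16
f 55 48 52
f 24 50 49
f 50 21 37
f 49 37 20
f 50 37 49
f 21 36 41
f 36 15 38
f 41 38 22
f 36 38 41
f 17 43 29
f 43 23 44
f 29 44 18
f 43 44 29
f 17 29 27
f 29 18 28
f 27 28 16
f 29 28 27
f 17 27 34
f 27 16 33
f 34 33 20
f 27 33 34
f 17 34 39
f 34 20 40
f 39 40 22
f 34 40 39
f 17 39 43
f 39 22 46
f 43 46 23
f 39 46 43
f 18 44 32
f 44 23 45
f 32 45 19
f 44 45 32
f 16 28 52
f 28 18 53
f 52 53 25
f 28 53 52
f 20 33 49
f 33 16 48
f 49 48 24
f 33 48 49
f 22 40 41
f 40 20 37
f 41 37 21
f 40 37 41
f 23 46 42
f 46 22 38
f 42 38 15
f 46 38 42



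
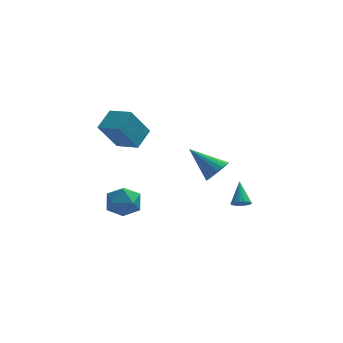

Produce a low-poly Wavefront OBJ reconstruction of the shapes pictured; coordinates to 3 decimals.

v -2.932 0.32 1.343
v -3.929 -0.29 3.111
v -2.33 1.446 2.071
v -3.327 0.836 3.839
v -1.713 -0.576 1.721
v -2.71 -1.186 3.489
v -1.111 0.55 2.449
v -2.108 -0.06 4.217
v 2.637 -0.879 0.088
v 3.242 -0.386 0.516
v 1.063 -0.061 1.372
v 3.126 -0.148 0.222
v 2.914 -0.054 -0.099
v 2.646 -0.123 -0.382
v 2.377 -0.342 -0.573
v 2.159 -0.668 -0.633
v 2.036 -1.035 -0.55
v 2.032 -1.371 -0.34
v 2.148 -1.61 -0.046
v 2.36 -1.704 0.274
v 2.628 -1.635 0.558
v 2.897 -1.415 0.749
v 3.115 -1.09 0.808
v 3.238 -0.723 0.725
v 3.966 1.777 -4.034
v 4.394 1.488 -3.709
v 3.854 2.923 -2.866
v 4.546 1.673 -3.876
v 4.565 1.882 -4.08
v 4.447 2.067 -4.272
v 4.218 2.185 -4.41
v 3.932 2.21 -4.462
v 3.654 2.135 -4.416
v 3.447 1.979 -4.282
v 3.359 1.776 -4.091
v 3.41 1.573 -3.887
v 3.589 1.417 -3.717
v 3.854 1.344 -3.619
v 4.144 1.369 -3.616
v -2.722 2.635 -3.367
v -2.134 2.58 -4.373
v -3.266 0.84 -3.587
v -2.678 0.785 -4.593
v -2.099 0.866 -3.583
v -1.763 1.975 -3.447
v -3.637 1.445 -4.513
v -3.301 2.554 -4.377
v -2.699 1.845 -5.082
v -1.749 1.487 -4.507
v -3.651 1.933 -3.453
v -2.701 1.575 -2.878
f 2 4 1
f 5 2 1
f 1 4 3
f 3 5 1
f 2 8 4
f 6 2 5
f 6 8 2
f 4 8 3
f 7 5 3
f 3 8 7
f 7 6 5
f 8 6 7
f 10 9 12
f 10 12 11
f 12 9 13
f 12 13 11
f 13 9 14
f 13 14 11
f 14 9 15
f 14 15 11
f 15 9 16
f 15 16 11
f 16 9 17
f 16 17 11
f 17 9 18
f 17 18 11
f 18 9 19
f 18 19 11
f 19 9 20
f 19 20 11
f 20 9 21
f 20 21 11
f 21 9 22
f 21 22 11
f 22 9 23
f 22 23 11
f 23 9 24
f 23 24 11
f 24 9 10
f 24 10 11
f 26 25 28
f 26 28 27
f 28 25 29
f 28 29 27
f 29 25 30
f 29 30 27
f 30 25 31
f 30 31 27
f 31 25 32
f 31 32 27
f 32 25 33
f 32 33 27
f 33 25 34
f 33 34 27
f 34 25 35
f 34 35 27
f 35 25 36
f 35 36 27
f 36 25 37
f 36 37 27
f 37 25 38
f 37 38 27
f 38 25 39
f 38 39 27
f 39 25 26
f 39 26 27
f 40 51 45
f 40 45 41
f 40 41 47
f 40 47 50
f 40 50 51
f 41 45 49
f 45 51 44
f 51 50 42
f 50 47 46
f 47 41 48
f 43 49 44
f 43 44 42
f 43 42 46
f 43 46 48
f 43 48 49
f 44 49 45
f 42 44 51
f 46 42 50
f 48 46 47
f 49 48 41



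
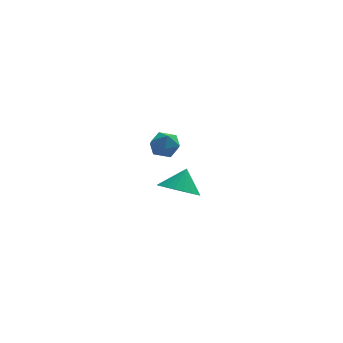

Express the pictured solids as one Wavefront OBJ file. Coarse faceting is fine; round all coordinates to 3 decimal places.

v -2.592 1.299 -1.555
v -2.119 0.536 -1.312
v -2.208 1.841 -0.605
v -1.86 0.727 -1.526
v -1.727 1.017 -1.744
v -1.743 1.355 -1.931
v -1.907 1.684 -2.052
v -2.189 1.946 -2.087
v -2.54 2.097 -2.031
v -2.901 2.109 -1.892
v -3.208 1.982 -1.695
v -3.409 1.736 -1.474
v -3.469 1.415 -1.267
v -3.377 1.074 -1.11
v -3.149 0.772 -1.03
v -2.825 0.561 -1.04
v -2.461 0.477 -1.14
v -3.735 -3.309 4.347
v -3.482 -3.071 3.783
v -3.618 -4.309 3.977
v -3.365 -4.071 3.413
v -3.022 -4.02 3.977
v -3.094 -3.402 4.206
v -4.006 -3.978 3.554
v -4.078 -3.36 3.783
v -3.65 -3.484 3.293
v -3.042 -3.51 3.554
v -4.058 -3.87 4.206
v -3.45 -3.896 4.467
f 2 1 4
f 2 4 3
f 4 1 5
f 4 5 3
f 5 1 6
f 5 6 3
f 6 1 7
f 6 7 3
f 7 1 8
f 7 8 3
f 8 1 9
f 8 9 3
f 9 1 10
f 9 10 3
f 10 1 11
f 10 11 3
f 11 1 12
f 11 12 3
f 12 1 13
f 12 13 3
f 13 1 14
f 13 14 3
f 14 1 15
f 14 15 3
f 15 1 16
f 15 16 3
f 16 1 17
f 16 17 3
f 17 1 2
f 17 2 3
f 18 29 23
f 18 23 19
f 18 19 25
f 18 25 28
f 18 28 29
f 19 23 27
f 23 29 22
f 29 28 20
f 28 25 24
f 25 19 26
f 21 27 22
f 21 22 20
f 21 20 24
f 21 24 26
f 21 26 27
f 22 27 23
f 20 22 29
f 24 20 28
f 26 24 25
f 27 26 19



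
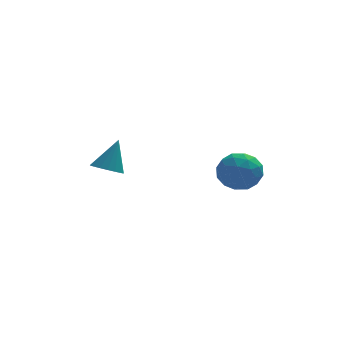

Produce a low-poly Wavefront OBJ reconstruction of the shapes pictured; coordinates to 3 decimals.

v -3.862 -1.28 2.319
v -3.149 -1.547 2.148
v -3.278 -0.68 3.821
v -3.144 -1.225 2.018
v -3.281 -0.914 1.947
v -3.534 -0.676 1.95
v -3.851 -0.557 2.026
v -4.17 -0.582 2.16
v -4.429 -0.745 2.325
v -4.575 -1.013 2.489
v -4.579 -1.335 2.619
v -4.442 -1.646 2.69
v -4.19 -1.884 2.687
v -3.872 -2.003 2.612
v -3.553 -1.979 2.478
v -3.295 -1.816 2.313
v 1.004 -2.795 3.375
v 2.034 -2.515 3.194
v 1.266 -4.305 2.526
v 2.296 -4.025 2.345
v 1.967 -4.259 3.35
v 1.805 -3.325 3.875
v 1.495 -3.495 1.845
v 1.333 -2.561 2.37
v 2.337 -2.947 2.249
v 2.63 -3.419 3.178
v 0.67 -3.401 2.542
v 0.963 -3.873 3.471
v 1.496 -2.522 3.359
v 1.804 -4.298 2.361
v 1.611 -4.435 2.951
v 2.216 -4.27 2.845
v 1.361 -2.999 3.759
v 1.967 -2.834 3.653
v 1.928 -3.859 3.744
v 1.333 -3.986 2.067
v 1.939 -3.821 1.961
v 1.084 -2.55 2.875
v 1.689 -2.385 2.769
v 1.372 -2.961 1.976
v 2.28 -2.611 2.697
v 2.434 -3.499 2.198
v 1.963 -3.187 1.904
v 1.868 -2.639 2.213
v 2.451 -2.889 3.244
v 2.606 -3.777 2.744
v 2.412 -3.914 3.335
v 2.317 -3.366 3.644
v 2.63 -3.143 2.688
v 0.694 -3.043 2.976
v 0.849 -3.931 2.476
v 0.983 -3.454 2.076
v 0.888 -2.906 2.385
v 0.866 -3.321 3.522
v 1.02 -4.209 3.023
v 1.432 -4.181 3.507
v 1.337 -3.633 3.816
v 0.67 -3.677 3.032
f 2 1 4
f 2 4 3
f 4 1 5
f 4 5 3
f 5 1 6
f 5 6 3
f 6 1 7
f 6 7 3
f 7 1 8
f 7 8 3
f 8 1 9
f 8 9 3
f 9 1 10
f 9 10 3
f 10 1 11
f 10 11 3
f 11 1 12
f 11 12 3
f 12 1 13
f 12 13 3
f 13 1 14
f 13 14 3
f 14 1 15
f 14 15 3
f 15 1 16
f 15 16 3
f 16 1 2
f 16 2 3
f 17 54 33
f 54 28 57
f 33 57 22
f 54 57 33
f 17 33 29
f 33 22 34
f 29 34 18
f 33 34 29
f 17 29 38
f 29 18 39
f 38 39 24
f 29 39 38
f 17 38 50
f 38 24 53
f 50 53 27
f 38 53 50
f 17 50 54
f 50 27 58
f 54 58 28
f 50 58 54
f 18 34 45
f 34 22 48
f 45 48 26
f 34 48 45
f 22 57 35
f 57 28 56
f 35 56 21
f 57 56 35
f 28 58 55
f 58 27 51
f 55 51 19
f 58 51 55
f 27 53 52
f 53 24 40
f 52 40 23
f 53 40 52
f 24 39 44
f 39 18 41
f 44 41 25
f 39 41 44
f 20 46 32
f 46 26 47
f 32 47 21
f 46 47 32
f 20 32 30
f 32 21 31
f 30 31 19
f 32 31 30
f 20 30 37
f 30 19 36
f 37 36 23
f 30 36 37
f 20 37 42
f 37 23 43
f 42 43 25
f 37 43 42
f 20 42 46
f 42 25 49
f 46 49 26
f 42 49 46
f 21 47 35
f 47 26 48
f 35 48 22
f 47 48 35
f 19 31 55
f 31 21 56
f 55 56 28
f 31 56 55
f 23 36 52
f 36 19 51
f 52 51 27
f 36 51 52
f 25 43 44
f 43 23 40
f 44 40 24
f 43 40 44
f 26 49 45
f 49 25 41
f 45 41 18
f 49 41 45



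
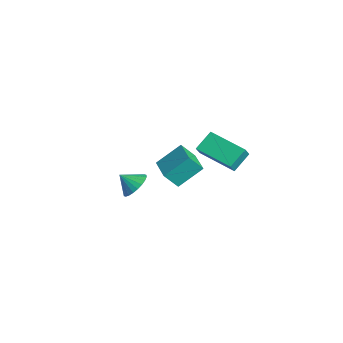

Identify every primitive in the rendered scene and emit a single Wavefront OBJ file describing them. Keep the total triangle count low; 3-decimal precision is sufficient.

v -0.615 -1.398 -0.489
v -0.152 -1.024 0.146
v -1.045 -2.082 0.229
v -0.436 -0.838 0.153
v -0.748 -0.738 0.062
v -1.039 -0.738 -0.112
v -1.266 -0.838 -0.344
v -1.393 -1.024 -0.598
v -1.403 -1.267 -0.835
v -1.292 -1.53 -1.019
v -1.078 -1.772 -1.123
v -0.794 -1.958 -1.13
v -0.483 -2.058 -1.039
v -0.192 -2.058 -0.865
v 0.035 -1.958 -0.633
v 0.163 -1.772 -0.379
v 0.172 -1.529 -0.142
v 0.061 -1.266 0.042
v 2.196 1.018 3.385
v 1.778 1.963 4.106
v 4.028 2.105 3.024
v 3.609 3.05 3.745
v 2.531 0.67 4.035
v 2.112 1.615 4.756
v 4.362 1.757 3.674
v 3.944 2.702 4.395
v -3.974 1.805 -2.866
v -4.152 1.053 -1.909
v -3.93 3.208 -1.755
v -4.108 2.457 -0.798
v -2.332 1.623 -2.702
v -2.51 0.872 -1.745
v -2.288 3.027 -1.591
v -2.466 2.275 -0.634
f 2 1 4
f 2 4 3
f 4 1 5
f 4 5 3
f 5 1 6
f 5 6 3
f 6 1 7
f 6 7 3
f 7 1 8
f 7 8 3
f 8 1 9
f 8 9 3
f 9 1 10
f 9 10 3
f 10 1 11
f 10 11 3
f 11 1 12
f 11 12 3
f 12 1 13
f 12 13 3
f 13 1 14
f 13 14 3
f 14 1 15
f 14 15 3
f 15 1 16
f 15 16 3
f 16 1 17
f 16 17 3
f 17 1 18
f 17 18 3
f 18 1 2
f 18 2 3
f 20 22 19
f 23 20 19
f 19 22 21
f 21 23 19
f 20 26 22
f 24 20 23
f 24 26 20
f 22 26 21
f 25 23 21
f 21 26 25
f 25 24 23
f 26 24 25
f 28 30 27
f 31 28 27
f 27 30 29
f 29 31 27
f 28 34 30
f 32 28 31
f 32 34 28
f 30 34 29
f 33 31 29
f 29 34 33
f 33 32 31
f 34 32 33



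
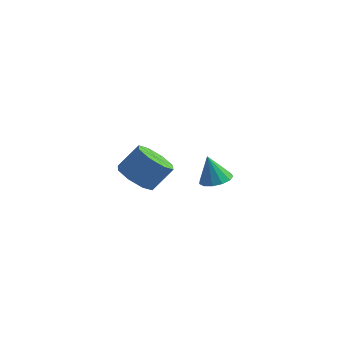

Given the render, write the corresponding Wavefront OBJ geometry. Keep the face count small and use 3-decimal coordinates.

v 3.383 -3.083 -0.055
v 4.129 -3.67 -0.08
v 4.703 -2.985 0.971
v 3.957 -2.397 0.995
v 4.218 -3.089 -0.508
v 4.793 -2.404 0.543
v 3.818 -2.504 -0.671
v 4.392 -1.819 0.38
v 3.163 -2.258 -0.473
v 3.737 -1.573 0.578
v 2.637 -2.495 -0.031
v 3.211 -1.81 1.02
v 2.547 -3.076 0.397
v 3.122 -2.391 1.448
v 2.948 -3.661 0.56
v 3.522 -2.976 1.611
v 3.603 -3.907 0.362
v 4.177 -3.222 1.413
v 3.997 2.34 -2.716
v 4.735 2.27 -2.509
v 3.603 2.24 -1.344
v 4.646 2.695 -2.504
v 4.351 3.007 -2.566
v 3.944 3.107 -2.675
v 3.553 2.963 -2.798
v 3.303 2.622 -2.894
v 3.273 2.191 -2.934
v 3.474 1.807 -2.904
v 3.84 1.592 -2.815
v 4.256 1.615 -2.694
v 4.59 1.867 -2.58
f 2 1 5
f 2 5 3
f 3 5 6
f 3 6 4
f 5 1 7
f 5 7 6
f 6 7 8
f 6 8 4
f 7 1 9
f 7 9 8
f 8 9 10
f 8 10 4
f 9 1 11
f 9 11 10
f 10 11 12
f 10 12 4
f 11 1 13
f 11 13 12
f 12 13 14
f 12 14 4
f 13 1 15
f 13 15 14
f 14 15 16
f 14 16 4
f 15 1 17
f 15 17 16
f 16 17 18
f 16 18 4
f 17 1 2
f 17 2 18
f 18 2 3
f 18 3 4
f 20 19 22
f 20 22 21
f 22 19 23
f 22 23 21
f 23 19 24
f 23 24 21
f 24 19 25
f 24 25 21
f 25 19 26
f 25 26 21
f 26 19 27
f 26 27 21
f 27 19 28
f 27 28 21
f 28 19 29
f 28 29 21
f 29 19 30
f 29 30 21
f 30 19 31
f 30 31 21
f 31 19 20
f 31 20 21



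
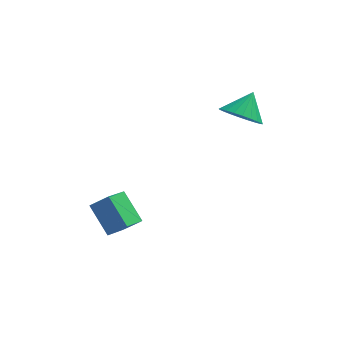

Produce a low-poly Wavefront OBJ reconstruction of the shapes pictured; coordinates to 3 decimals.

v 2.484 1.084 1.421
v 3.051 1.554 0.76
v 2.936 1.916 2.399
v 2.724 1.758 0.737
v 2.361 1.86 0.819
v 2.016 1.843 0.992
v 1.742 1.711 1.231
v 1.582 1.484 1.498
v 1.559 1.195 1.754
v 1.677 0.89 1.96
v 1.917 0.614 2.083
v 2.245 0.41 2.106
v 2.608 0.309 2.024
v 2.953 0.325 1.851
v 3.226 0.457 1.612
v 3.387 0.685 1.344
v 3.41 0.973 1.088
v 3.292 1.278 0.883
v -2.659 -2.428 -3.836
v -3.527 -1.523 -2.733
v -2.154 -1.443 -4.246
v -3.021 -0.538 -3.142
v -1.839 -2.542 -3.098
v -2.706 -1.637 -1.994
v -1.333 -1.557 -3.507
v -2.201 -0.652 -2.404
f 2 1 4
f 2 4 3
f 4 1 5
f 4 5 3
f 5 1 6
f 5 6 3
f 6 1 7
f 6 7 3
f 7 1 8
f 7 8 3
f 8 1 9
f 8 9 3
f 9 1 10
f 9 10 3
f 10 1 11
f 10 11 3
f 11 1 12
f 11 12 3
f 12 1 13
f 12 13 3
f 13 1 14
f 13 14 3
f 14 1 15
f 14 15 3
f 15 1 16
f 15 16 3
f 16 1 17
f 16 17 3
f 17 1 18
f 17 18 3
f 18 1 2
f 18 2 3
f 20 22 19
f 23 20 19
f 19 22 21
f 21 23 19
f 20 26 22
f 24 20 23
f 24 26 20
f 22 26 21
f 25 23 21
f 21 26 25
f 25 24 23
f 26 24 25



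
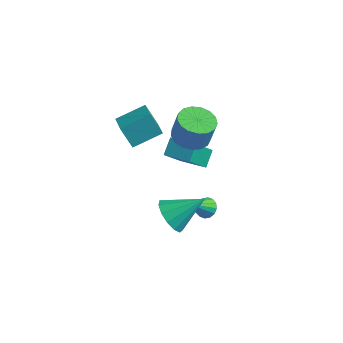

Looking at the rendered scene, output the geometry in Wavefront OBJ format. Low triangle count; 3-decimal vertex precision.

v -0.992 2.407 0.365
v -0.375 1.523 0.305
v -0.05 1.649 1.816
v -0.668 2.533 1.875
v -0.048 1.91 0.203
v 0.277 2.035 1.713
v 0.063 2.411 0.137
v 0.388 2.536 1.648
v -0.068 2.91 0.124
v 0.257 3.036 1.634
v -0.411 3.295 0.166
v -0.086 3.421 1.676
v -0.887 3.476 0.253
v -0.562 3.602 1.764
v -1.387 3.413 0.366
v -1.062 3.538 1.877
v -1.797 3.119 0.479
v -1.472 3.244 1.989
v -2.023 2.662 0.565
v -1.698 2.787 2.076
v -2.012 2.146 0.606
v -1.687 2.272 2.116
v -1.768 1.691 0.591
v -1.443 1.816 2.102
v -1.347 1.4 0.525
v -1.022 1.525 2.035
v -0.844 1.339 0.422
v -0.519 1.465 1.932
v 1.322 -3.072 -0.2
v 1.672 -2.594 -1.091
v 2.578 -1.868 0.94
v 1.196 -2.275 -0.903
v 0.76 -2.21 -0.491
v 0.502 -2.418 0.012
v 0.505 -2.834 0.449
v 0.767 -3.325 0.679
v 1.205 -3.736 0.631
v 1.68 -3.937 0.319
v 2.042 -3.862 -0.158
v 2.175 -3.537 -0.648
v 2.037 -3.064 -0.996
v -3.825 -0.385 2.739
v -2.827 -1.382 3.33
v -2.86 0.943 3.346
v -1.861 -0.054 3.937
v -3.099 -0.366 1.543
v -2.1 -1.363 2.134
v -2.133 0.962 2.15
v -1.135 -0.035 2.741
v 0.69 1.36 -4.234
v 1.172 0.974 -4.437
v 0.25 0.06 -2.806
v 1.313 1.177 -4.208
v 1.287 1.429 -3.987
v 1.101 1.662 -3.832
v 0.805 1.815 -3.784
v 0.478 1.845 -3.857
v 0.208 1.746 -4.031
v 0.067 1.542 -4.26
v 0.093 1.29 -4.481
v 0.279 1.057 -4.636
v 0.575 0.904 -4.684
v 0.902 0.874 -4.611
v -2.77 2.515 -2.516
v -2.932 3.416 -1.82
v -2.52 3.824 -4.152
v -2.682 4.725 -3.456
v -1.178 2.575 -2.224
v -1.34 3.476 -1.528
v -0.928 3.884 -3.86
v -1.09 4.785 -3.164
f 2 1 5
f 2 5 3
f 3 5 6
f 3 6 4
f 5 1 7
f 5 7 6
f 6 7 8
f 6 8 4
f 7 1 9
f 7 9 8
f 8 9 10
f 8 10 4
f 9 1 11
f 9 11 10
f 10 11 12
f 10 12 4
f 11 1 13
f 11 13 12
f 12 13 14
f 12 14 4
f 13 1 15
f 13 15 14
f 14 15 16
f 14 16 4
f 15 1 17
f 15 17 16
f 16 17 18
f 16 18 4
f 17 1 19
f 17 19 18
f 18 19 20
f 18 20 4
f 19 1 21
f 19 21 20
f 20 21 22
f 20 22 4
f 21 1 23
f 21 23 22
f 22 23 24
f 22 24 4
f 23 1 25
f 23 25 24
f 24 25 26
f 24 26 4
f 25 1 27
f 25 27 26
f 26 27 28
f 26 28 4
f 27 1 2
f 27 2 28
f 28 2 3
f 28 3 4
f 30 29 32
f 30 32 31
f 32 29 33
f 32 33 31
f 33 29 34
f 33 34 31
f 34 29 35
f 34 35 31
f 35 29 36
f 35 36 31
f 36 29 37
f 36 37 31
f 37 29 38
f 37 38 31
f 38 29 39
f 38 39 31
f 39 29 40
f 39 40 31
f 40 29 41
f 40 41 31
f 41 29 30
f 41 30 31
f 43 45 42
f 46 43 42
f 42 45 44
f 44 46 42
f 43 49 45
f 47 43 46
f 47 49 43
f 45 49 44
f 48 46 44
f 44 49 48
f 48 47 46
f 49 47 48
f 51 50 53
f 51 53 52
f 53 50 54
f 53 54 52
f 54 50 55
f 54 55 52
f 55 50 56
f 55 56 52
f 56 50 57
f 56 57 52
f 57 50 58
f 57 58 52
f 58 50 59
f 58 59 52
f 59 50 60
f 59 60 52
f 60 50 61
f 60 61 52
f 61 50 62
f 61 62 52
f 62 50 63
f 62 63 52
f 63 50 51
f 63 51 52
f 65 67 64
f 68 65 64
f 64 67 66
f 66 68 64
f 65 71 67
f 69 65 68
f 69 71 65
f 67 71 66
f 70 68 66
f 66 71 70
f 70 69 68
f 71 69 70



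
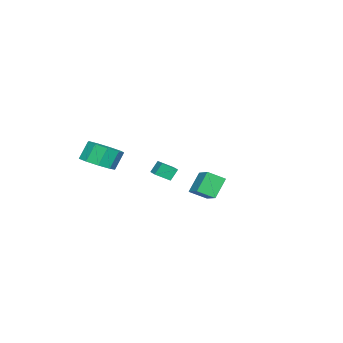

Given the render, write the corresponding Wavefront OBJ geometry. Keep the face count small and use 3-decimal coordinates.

v 3.774 -2.51 2.428
v 4.682 -1.982 2.68
v 4.173 -1.661 3.843
v 3.266 -2.19 3.592
v 4.208 -1.524 2.346
v 3.699 -1.204 3.51
v 3.531 -1.528 2.051
v 3.022 -1.208 3.215
v 2.967 -1.991 1.932
v 2.459 -1.671 3.096
v 2.782 -2.697 2.046
v 2.273 -2.377 3.209
v 3.061 -3.316 2.338
v 2.552 -2.995 3.502
v 3.674 -3.557 2.672
v 3.165 -3.237 3.836
v 4.334 -3.309 2.893
v 3.825 -2.988 4.056
v 4.732 -2.687 2.895
v 4.223 -2.366 4.059
v 3.388 2.776 0.965
v 2.549 3.041 2.13
v 2.901 3.638 0.419
v 2.063 3.903 1.585
v 4.377 3.657 1.475
v 3.539 3.922 2.641
v 3.891 4.519 0.93
v 3.052 4.784 2.095
v -4.268 -1.851 -1.255
v -3.777 -2.642 -0.709
v -4.659 -1.55 -0.466
v -4.167 -2.341 0.08
v -3.413 -1.199 -1.08
v -2.921 -1.99 -0.534
v -3.803 -0.898 -0.291
v -3.312 -1.689 0.255
f 2 1 5
f 2 5 3
f 3 5 6
f 3 6 4
f 5 1 7
f 5 7 6
f 6 7 8
f 6 8 4
f 7 1 9
f 7 9 8
f 8 9 10
f 8 10 4
f 9 1 11
f 9 11 10
f 10 11 12
f 10 12 4
f 11 1 13
f 11 13 12
f 12 13 14
f 12 14 4
f 13 1 15
f 13 15 14
f 14 15 16
f 14 16 4
f 15 1 17
f 15 17 16
f 16 17 18
f 16 18 4
f 17 1 19
f 17 19 18
f 18 19 20
f 18 20 4
f 19 1 2
f 19 2 20
f 20 2 3
f 20 3 4
f 22 24 21
f 25 22 21
f 21 24 23
f 23 25 21
f 22 28 24
f 26 22 25
f 26 28 22
f 24 28 23
f 27 25 23
f 23 28 27
f 27 26 25
f 28 26 27
f 30 32 29
f 33 30 29
f 29 32 31
f 31 33 29
f 30 36 32
f 34 30 33
f 34 36 30
f 32 36 31
f 35 33 31
f 31 36 35
f 35 34 33
f 36 34 35



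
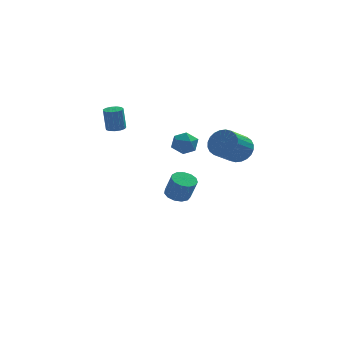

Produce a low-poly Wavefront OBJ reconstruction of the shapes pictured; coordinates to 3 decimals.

v 1.503 1.151 2.497
v 1.985 0.54 2.488
v 0.595 0.44 1.992
v 1.077 -0.171 1.983
v 0.815 0.109 2.66
v 1.376 0.548 2.973
v 1.204 0.432 1.507
v 1.765 0.871 1.82
v 1.8 0.096 1.877
v 1.56 -0.104 2.589
v 1.02 1.084 1.891
v 0.78 0.884 2.603
v -2.162 2.815 2.449
v -1.625 2.838 2.503
v -1.761 2.869 3.845
v -2.298 2.845 3.791
v -1.722 3.126 2.486
v -1.859 3.157 3.829
v -1.959 3.315 2.458
v -2.095 3.346 3.801
v -2.26 3.345 2.427
v -2.397 3.376 3.769
v -2.53 3.207 2.402
v -2.666 3.237 3.745
v -2.683 2.944 2.393
v -2.819 2.975 3.736
v -2.671 2.64 2.401
v -2.807 2.671 3.744
v -2.497 2.392 2.424
v -2.633 2.422 3.767
v -2.216 2.278 2.455
v -2.352 2.308 3.798
v -1.919 2.334 2.484
v -2.055 2.364 3.827
v -1.698 2.543 2.502
v -1.834 2.574 3.845
v 3.754 -2.7 3.112
v 4.186 -2.474 3.821
v 3.318 -3.434 4.656
v 2.886 -3.66 3.948
v 3.937 -2.249 3.821
v 3.069 -3.208 4.656
v 3.661 -2.092 3.713
v 2.793 -3.052 4.549
v 3.398 -2.028 3.514
v 2.53 -2.988 4.35
v 3.19 -2.067 3.254
v 2.322 -3.026 4.089
v 3.068 -2.201 2.972
v 2.2 -3.161 3.808
v 3.05 -2.412 2.712
v 2.182 -3.371 3.547
v 3.139 -2.667 2.512
v 2.271 -3.626 3.347
v 3.322 -2.926 2.404
v 2.454 -3.886 3.239
v 3.571 -3.152 2.404
v 2.703 -4.111 3.239
v 3.847 -3.308 2.511
v 2.979 -4.268 3.347
v 4.11 -3.372 2.71
v 3.242 -4.332 3.546
v 4.318 -3.334 2.971
v 3.45 -4.293 3.806
v 4.44 -3.199 3.252
v 3.572 -4.159 4.088
v 4.458 -2.989 3.513
v 3.59 -3.948 4.348
v 4.369 -2.734 3.713
v 3.501 -3.693 4.548
v 1.071 3.476 -2.757
v 1.454 4.092 -2.675
v 1.813 3.7 -1.402
v 1.429 3.084 -1.483
v 1.073 4.174 -2.543
v 1.432 3.782 -1.269
v 0.692 4.034 -2.478
v 1.051 3.642 -1.205
v 0.431 3.718 -2.502
v 0.789 3.325 -1.229
v 0.372 3.324 -2.607
v 0.731 2.932 -1.333
v 0.536 2.979 -2.759
v 0.895 2.587 -1.486
v 0.869 2.791 -2.911
v 1.228 2.399 -1.637
v 1.267 2.821 -3.014
v 1.625 2.429 -1.74
v 1.602 3.059 -3.035
v 1.96 2.667 -1.761
v 1.768 3.429 -2.968
v 2.127 3.037 -1.694
v 1.713 3.814 -2.834
v 2.072 3.422 -1.56
f 1 12 6
f 1 6 2
f 1 2 8
f 1 8 11
f 1 11 12
f 2 6 10
f 6 12 5
f 12 11 3
f 11 8 7
f 8 2 9
f 4 10 5
f 4 5 3
f 4 3 7
f 4 7 9
f 4 9 10
f 5 10 6
f 3 5 12
f 7 3 11
f 9 7 8
f 10 9 2
f 14 13 17
f 14 17 15
f 15 17 18
f 15 18 16
f 17 13 19
f 17 19 18
f 18 19 20
f 18 20 16
f 19 13 21
f 19 21 20
f 20 21 22
f 20 22 16
f 21 13 23
f 21 23 22
f 22 23 24
f 22 24 16
f 23 13 25
f 23 25 24
f 24 25 26
f 24 26 16
f 25 13 27
f 25 27 26
f 26 27 28
f 26 28 16
f 27 13 29
f 27 29 28
f 28 29 30
f 28 30 16
f 29 13 31
f 29 31 30
f 30 31 32
f 30 32 16
f 31 13 33
f 31 33 32
f 32 33 34
f 32 34 16
f 33 13 35
f 33 35 34
f 34 35 36
f 34 36 16
f 35 13 14
f 35 14 36
f 36 14 15
f 36 15 16
f 38 37 41
f 38 41 39
f 39 41 42
f 39 42 40
f 41 37 43
f 41 43 42
f 42 43 44
f 42 44 40
f 43 37 45
f 43 45 44
f 44 45 46
f 44 46 40
f 45 37 47
f 45 47 46
f 46 47 48
f 46 48 40
f 47 37 49
f 47 49 48
f 48 49 50
f 48 50 40
f 49 37 51
f 49 51 50
f 50 51 52
f 50 52 40
f 51 37 53
f 51 53 52
f 52 53 54
f 52 54 40
f 53 37 55
f 53 55 54
f 54 55 56
f 54 56 40
f 55 37 57
f 55 57 56
f 56 57 58
f 56 58 40
f 57 37 59
f 57 59 58
f 58 59 60
f 58 60 40
f 59 37 61
f 59 61 60
f 60 61 62
f 60 62 40
f 61 37 63
f 61 63 62
f 62 63 64
f 62 64 40
f 63 37 65
f 63 65 64
f 64 65 66
f 64 66 40
f 65 37 67
f 65 67 66
f 66 67 68
f 66 68 40
f 67 37 69
f 67 69 68
f 68 69 70
f 68 70 40
f 69 37 38
f 69 38 70
f 70 38 39
f 70 39 40
f 72 71 75
f 72 75 73
f 73 75 76
f 73 76 74
f 75 71 77
f 75 77 76
f 76 77 78
f 76 78 74
f 77 71 79
f 77 79 78
f 78 79 80
f 78 80 74
f 79 71 81
f 79 81 80
f 80 81 82
f 80 82 74
f 81 71 83
f 81 83 82
f 82 83 84
f 82 84 74
f 83 71 85
f 83 85 84
f 84 85 86
f 84 86 74
f 85 71 87
f 85 87 86
f 86 87 88
f 86 88 74
f 87 71 89
f 87 89 88
f 88 89 90
f 88 90 74
f 89 71 91
f 89 91 90
f 90 91 92
f 90 92 74
f 91 71 93
f 91 93 92
f 92 93 94
f 92 94 74
f 93 71 72
f 93 72 94
f 94 72 73
f 94 73 74



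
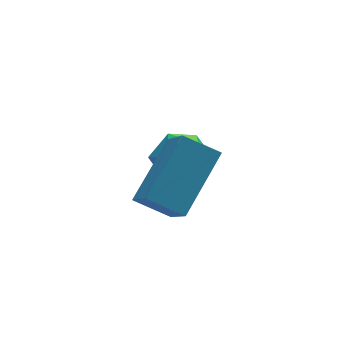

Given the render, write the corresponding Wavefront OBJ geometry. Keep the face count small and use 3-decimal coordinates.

v 1.791 -5.315 2.533
v 1.064 -4.695 2.991
v 2.011 -4.112 1.253
v 1.284 -3.492 1.711
v 3.196 -4.448 3.589
v 2.469 -3.828 4.047
v 3.416 -3.245 2.309
v 2.689 -2.625 2.767
v 3.333 -1.228 1.067
v 3.882 -1.747 0.61
v 2.818 -2.373 1.75
v 3.367 -2.892 1.293
v 3.688 -2.335 1.898
v 4.006 -1.627 1.476
v 2.694 -2.493 0.884
v 3.012 -1.785 0.462
v 3.487 -2.529 0.497
v 4.101 -2.431 1.124
v 2.599 -1.689 1.236
v 3.213 -1.591 1.863
f 2 4 1
f 5 2 1
f 1 4 3
f 3 5 1
f 2 8 4
f 6 2 5
f 6 8 2
f 4 8 3
f 7 5 3
f 3 8 7
f 7 6 5
f 8 6 7
f 9 20 14
f 9 14 10
f 9 10 16
f 9 16 19
f 9 19 20
f 10 14 18
f 14 20 13
f 20 19 11
f 19 16 15
f 16 10 17
f 12 18 13
f 12 13 11
f 12 11 15
f 12 15 17
f 12 17 18
f 13 18 14
f 11 13 20
f 15 11 19
f 17 15 16
f 18 17 10



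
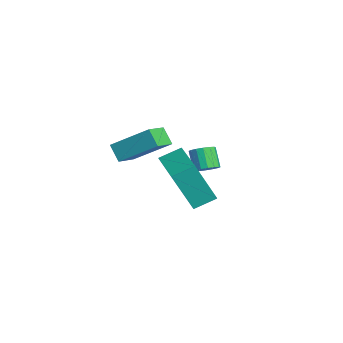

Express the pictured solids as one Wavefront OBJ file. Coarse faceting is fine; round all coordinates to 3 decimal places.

v -2.138 -0.211 0.267
v -1.387 1.235 1.41
v -1.545 0.01 -0.401
v -0.794 1.456 0.741
v -1.306 -1.016 0.739
v -0.555 0.43 1.881
v -0.713 -0.795 0.07
v 0.038 0.651 1.213
v 1.217 1.288 -0.724
v 1.111 0.422 1.187
v 1.173 2.244 -0.293
v 1.067 1.378 1.618
v 3.213 1.322 -0.598
v 3.107 0.456 1.313
v 3.169 2.278 -0.167
v 3.063 1.412 1.744
v -2.463 3.377 -2.062
v -2.193 3.834 -1.827
v -2.867 3.8 -0.984
v -3.137 3.343 -1.218
v -2.411 3.951 -1.997
v -3.085 3.917 -1.154
v -2.643 3.915 -2.184
v -3.317 3.88 -1.341
v -2.827 3.734 -2.338
v -3.501 3.7 -1.495
v -2.913 3.458 -2.418
v -3.587 3.424 -1.575
v -2.879 3.16 -2.403
v -3.553 3.126 -1.56
v -2.733 2.92 -2.296
v -3.407 2.886 -1.453
v -2.515 2.803 -2.126
v -3.189 2.769 -1.283
v -2.283 2.84 -1.939
v -2.957 2.805 -1.096
v -2.099 3.02 -1.785
v -2.773 2.986 -0.942
v -2.013 3.296 -1.705
v -2.687 3.262 -0.862
v -2.047 3.594 -1.72
v -2.721 3.56 -0.877
f 2 4 1
f 5 2 1
f 1 4 3
f 3 5 1
f 2 8 4
f 6 2 5
f 6 8 2
f 4 8 3
f 7 5 3
f 3 8 7
f 7 6 5
f 8 6 7
f 10 12 9
f 13 10 9
f 9 12 11
f 11 13 9
f 10 16 12
f 14 10 13
f 14 16 10
f 12 16 11
f 15 13 11
f 11 16 15
f 15 14 13
f 16 14 15
f 18 17 21
f 18 21 19
f 19 21 22
f 19 22 20
f 21 17 23
f 21 23 22
f 22 23 24
f 22 24 20
f 23 17 25
f 23 25 24
f 24 25 26
f 24 26 20
f 25 17 27
f 25 27 26
f 26 27 28
f 26 28 20
f 27 17 29
f 27 29 28
f 28 29 30
f 28 30 20
f 29 17 31
f 29 31 30
f 30 31 32
f 30 32 20
f 31 17 33
f 31 33 32
f 32 33 34
f 32 34 20
f 33 17 35
f 33 35 34
f 34 35 36
f 34 36 20
f 35 17 37
f 35 37 36
f 36 37 38
f 36 38 20
f 37 17 39
f 37 39 38
f 38 39 40
f 38 40 20
f 39 17 41
f 39 41 40
f 40 41 42
f 40 42 20
f 41 17 18
f 41 18 42
f 42 18 19
f 42 19 20

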